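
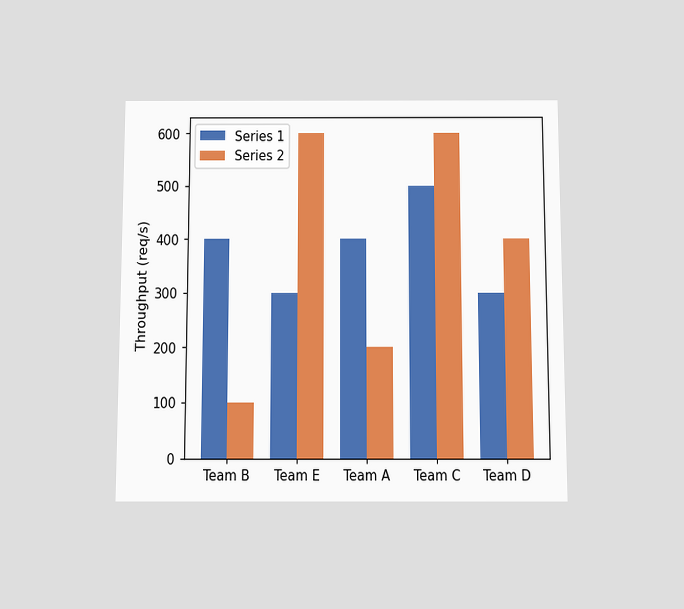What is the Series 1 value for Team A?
400req/s

The chart is viewed slightly from below. The Series 1 bar at Team A reaches 400req/s on the y-axis.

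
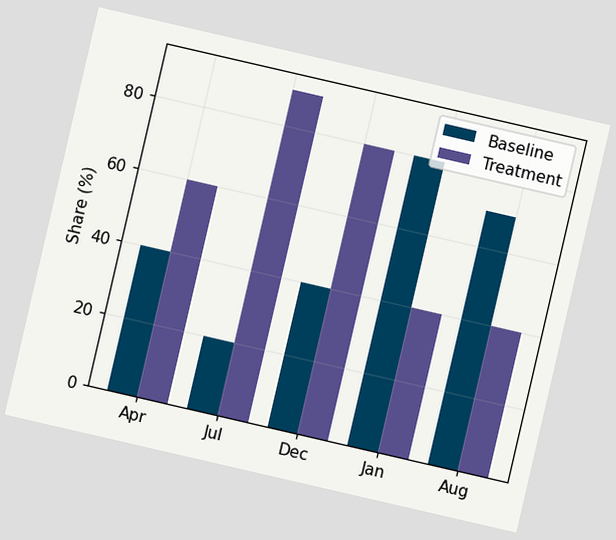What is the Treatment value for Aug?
The chart is tilted about 13° clockwise. The Treatment bar at Aug reaches 40% on the y-axis.

40%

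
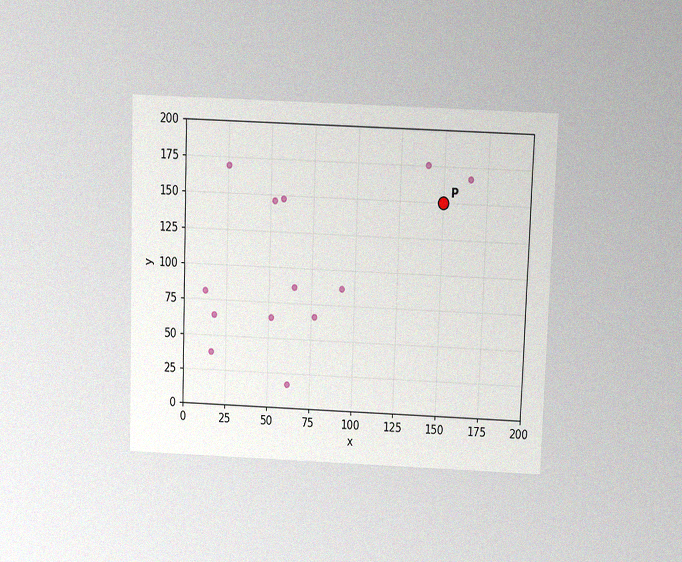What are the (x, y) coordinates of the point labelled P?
(150, 150)

The chart is tilted about 2° clockwise and viewed slightly from above, with some photo noise. Following the gridlines from P to each axis, P sits at (150, 150).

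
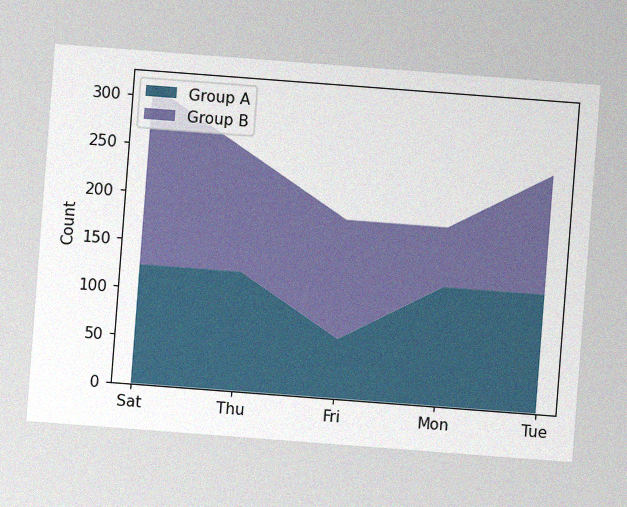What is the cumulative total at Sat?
310

The chart is tilted about 4° clockwise, with some photo noise. The stacked total at Sat reaches 310.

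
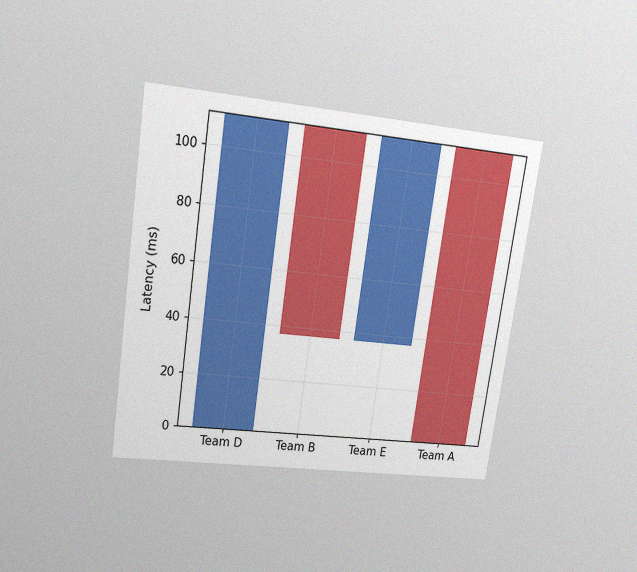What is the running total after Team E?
The chart is tilted about 8° clockwise and viewed at a slight angle, with some photo noise. After Team E the running total reaches 111ms.

111ms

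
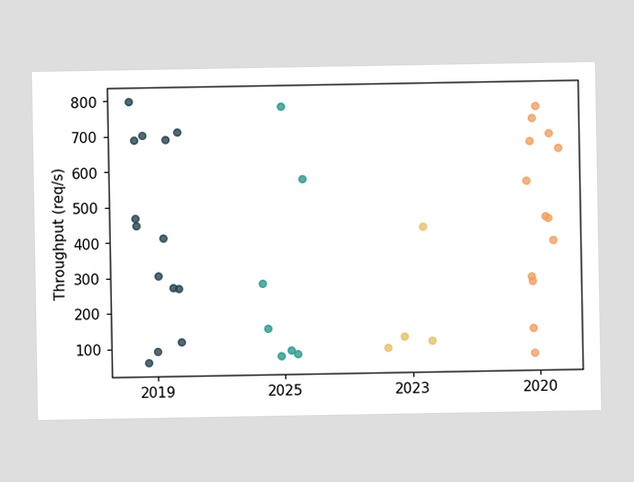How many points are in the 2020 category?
13

Counting the markers in the 2020 column gives 13.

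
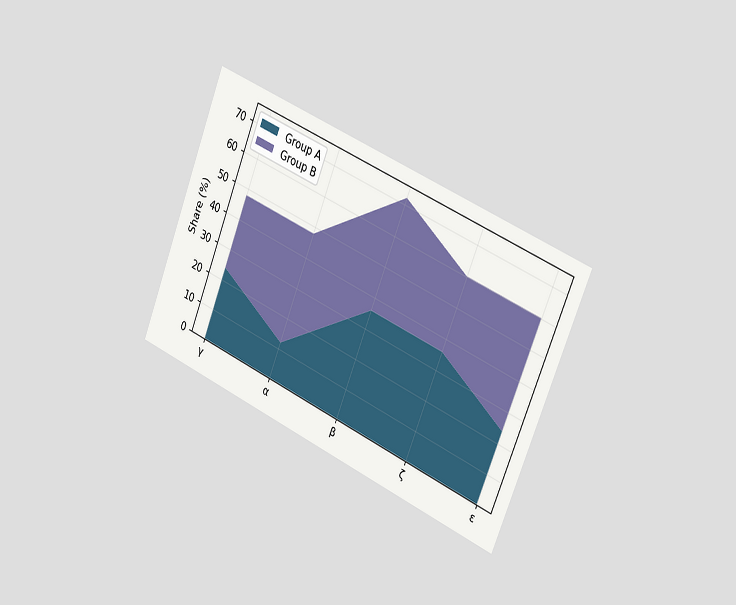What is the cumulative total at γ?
The chart is tilted about 22° clockwise and viewed slightly from the right. The stacked total at γ reaches 48%.

48%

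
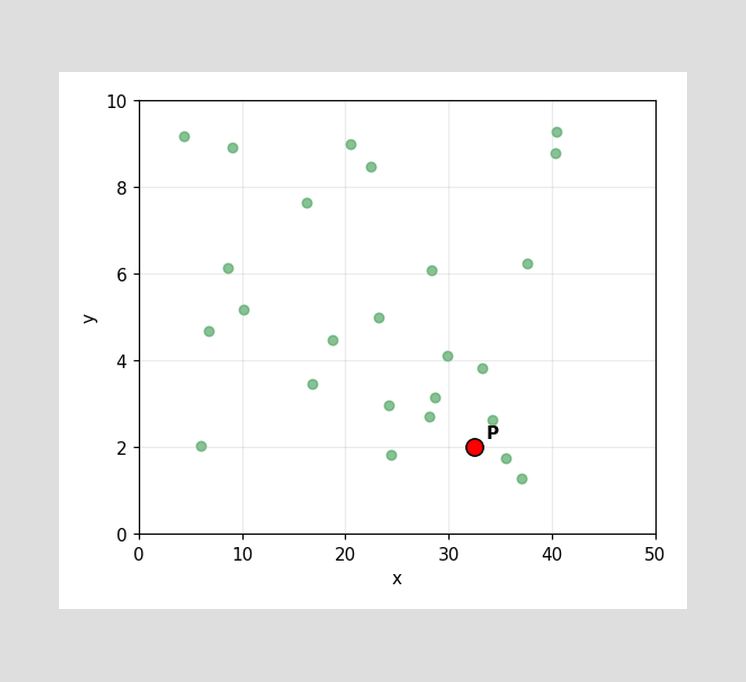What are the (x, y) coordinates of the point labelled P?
Following the gridlines from P to each axis, P sits at (32.5, 2).

(32.5, 2)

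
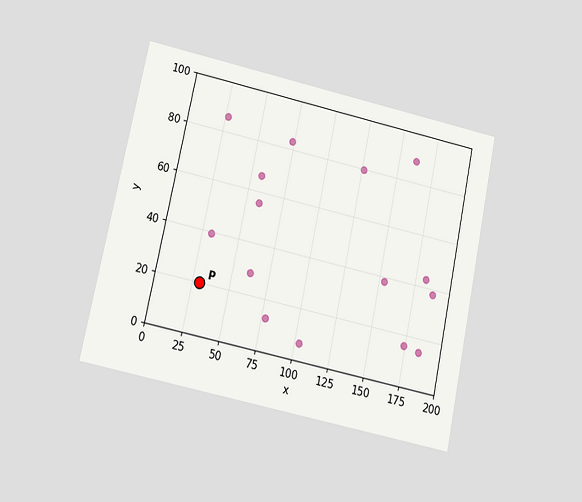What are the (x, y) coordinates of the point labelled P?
(30, 20)

The chart is tilted about 12° clockwise and viewed at a slight angle. Following the gridlines from P to each axis, P sits at (30, 20).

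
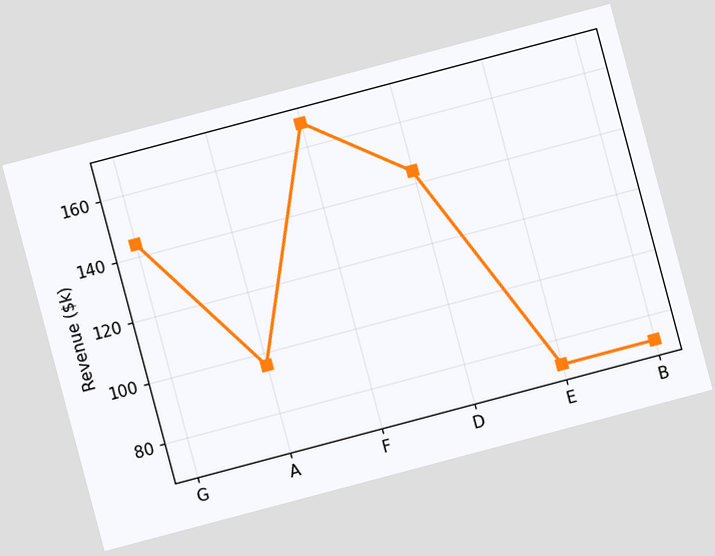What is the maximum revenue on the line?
The chart is tilted about 15° counter-clockwise. The highest point is at F, and reading across to the y-axis gives $168k.

$168k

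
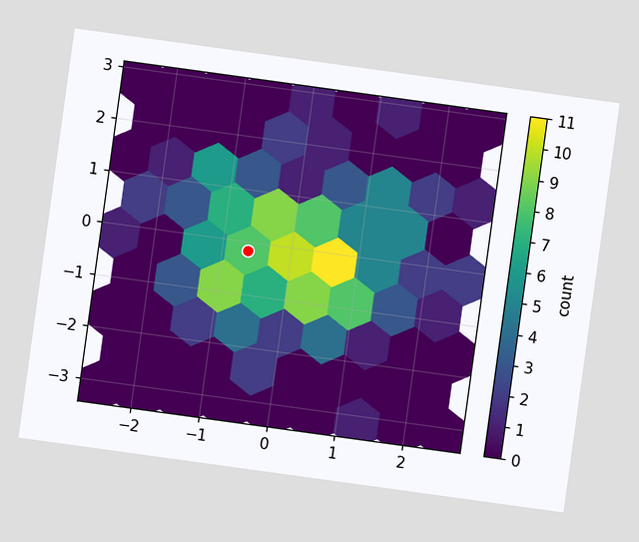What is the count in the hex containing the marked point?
8

The chart is tilted about 8° clockwise. The marked hex reads 8 on the colorbar.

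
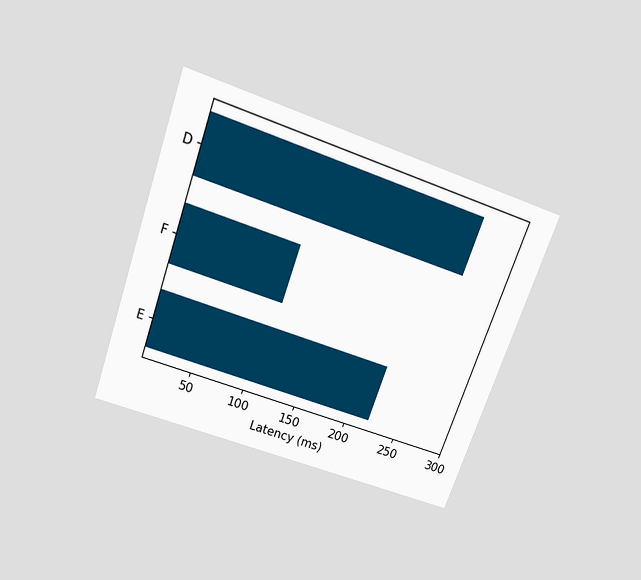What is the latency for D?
259ms

The chart is tilted about 20° clockwise and viewed slightly from above. Reading along the chart's x-axis, the D bar reaches 259ms.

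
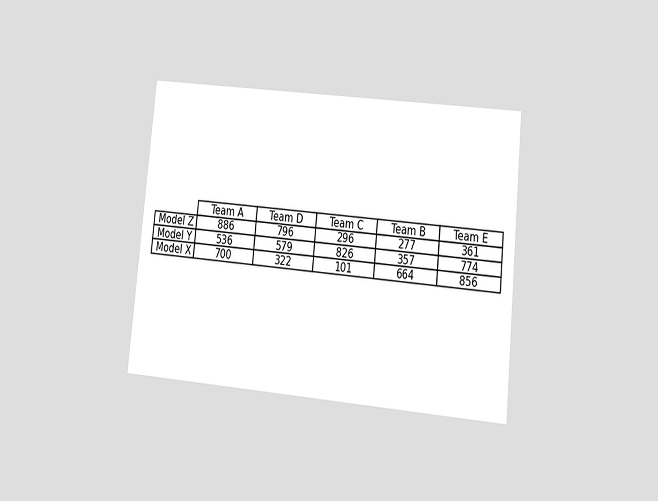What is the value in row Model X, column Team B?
The chart is tilted about 6° clockwise and viewed at a slight angle. The (Model X, Team B) cell reads 664.

664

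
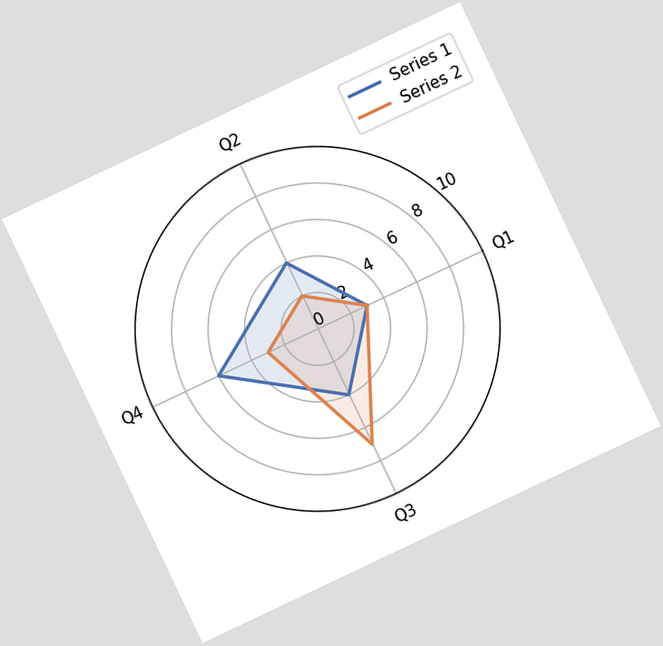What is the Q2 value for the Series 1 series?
The chart is tilted about 25° counter-clockwise. On the Q2 axis, Series 1 reaches 4.

4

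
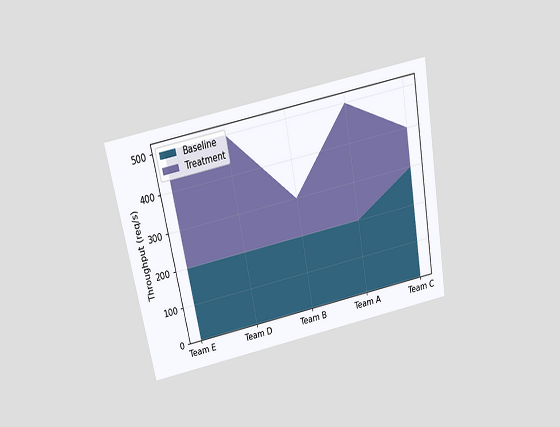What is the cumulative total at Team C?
The chart is tilted about 11° counter-clockwise and viewed slightly from above. The stacked total at Team C reaches 400req/s.

400req/s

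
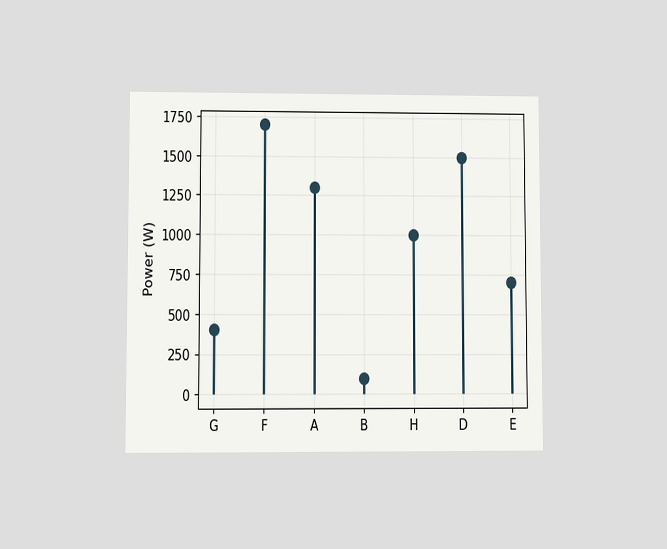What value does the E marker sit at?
The chart is viewed at a slight angle. The E marker sits at 700W.

700W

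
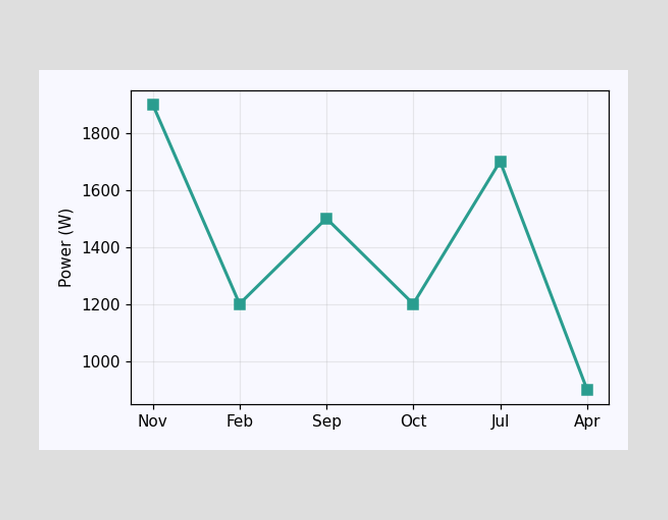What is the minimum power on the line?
The lowest point is at Apr, and reading across to the y-axis gives 900W.

900W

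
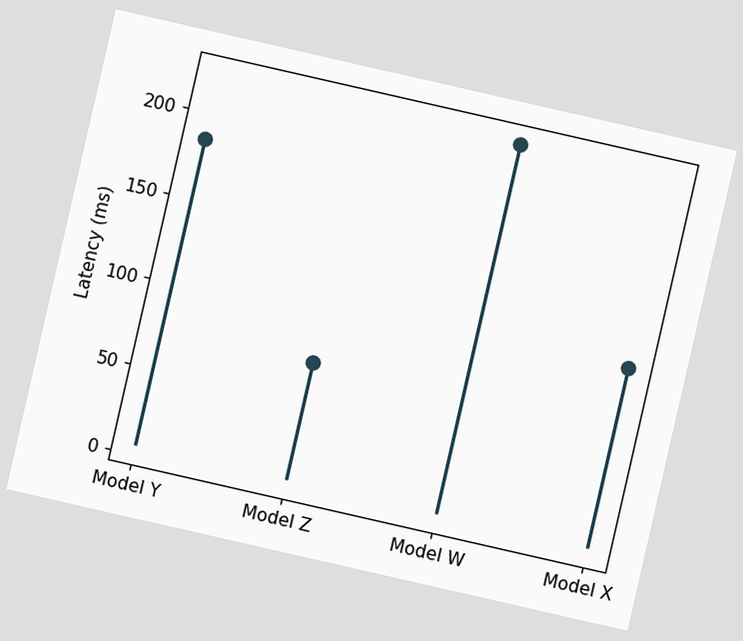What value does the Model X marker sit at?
111ms

The chart is tilted about 13° clockwise. The Model X marker sits at 111ms.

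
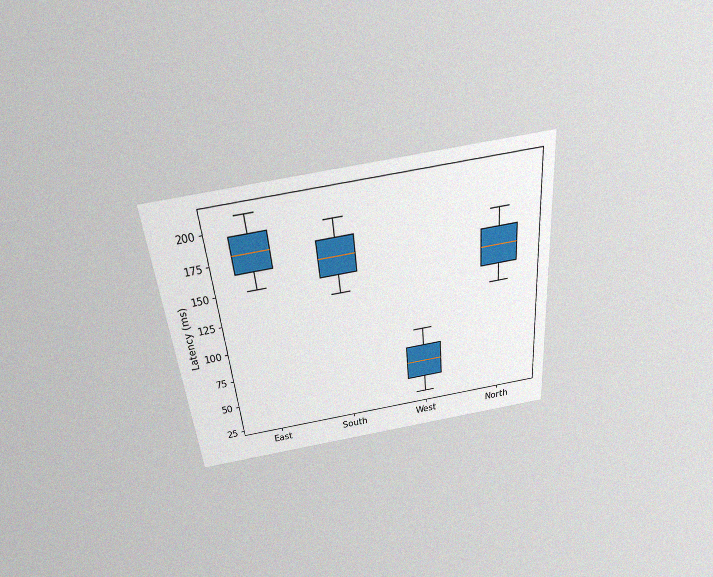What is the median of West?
The chart is tilted about 5° counter-clockwise and viewed slightly from above, with some photo noise. The median line in the West box sits at 60ms.

60ms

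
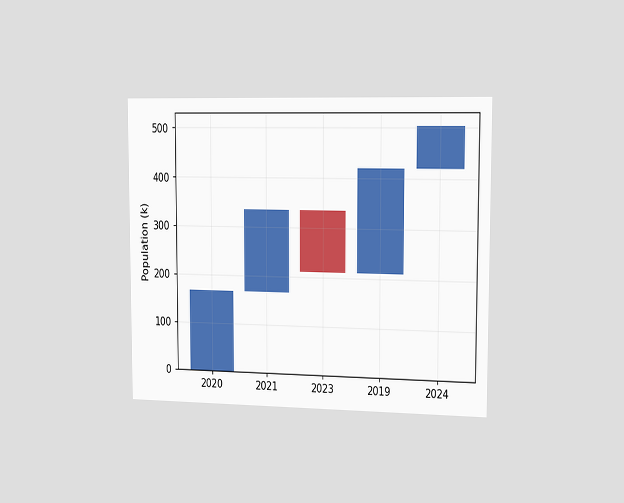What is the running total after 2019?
The chart is viewed slightly from the right. After 2019 the running total reaches 420k.

420k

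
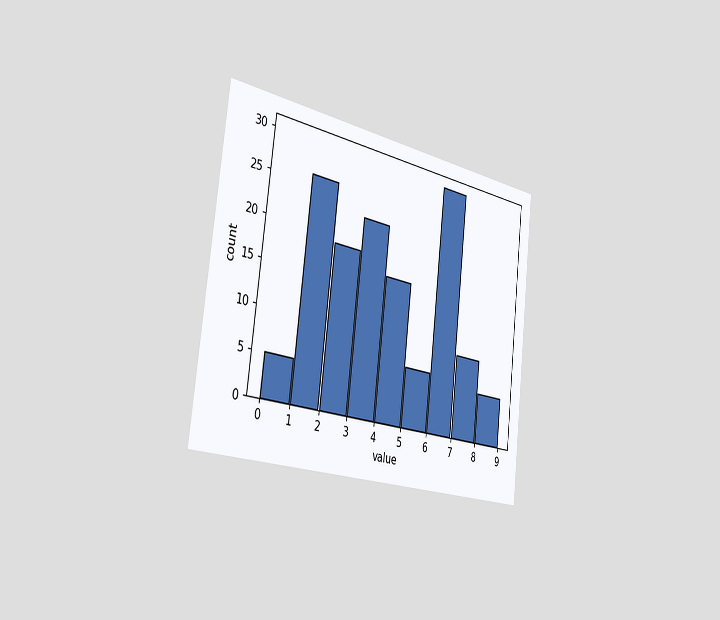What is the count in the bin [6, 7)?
The chart is tilted about 7° clockwise and viewed slightly from the left. The [6, 7) bin has height 30.

30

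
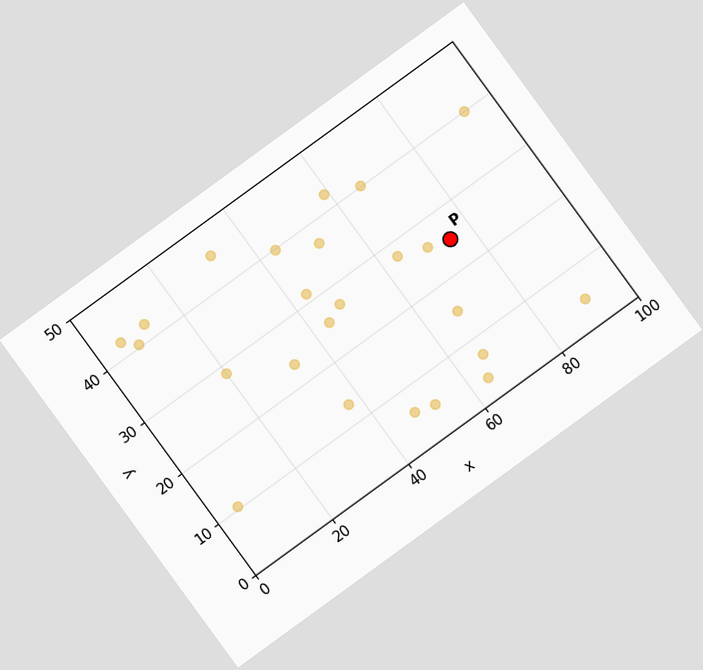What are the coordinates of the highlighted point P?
(75, 25)

The chart is tilted about 36° counter-clockwise. Following the gridlines from P to each axis, P sits at (75, 25).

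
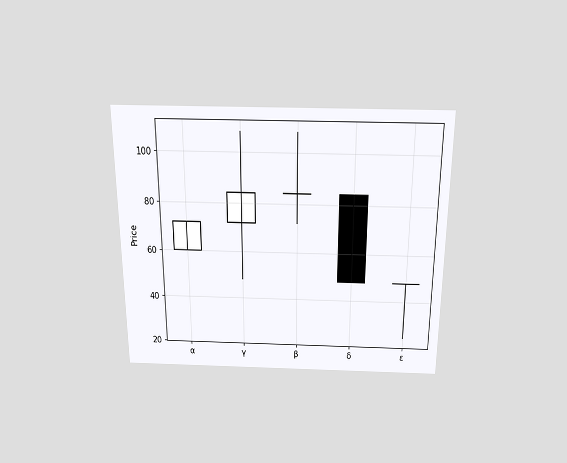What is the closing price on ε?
48

The chart is viewed slightly from above. The ε candle closes at 48.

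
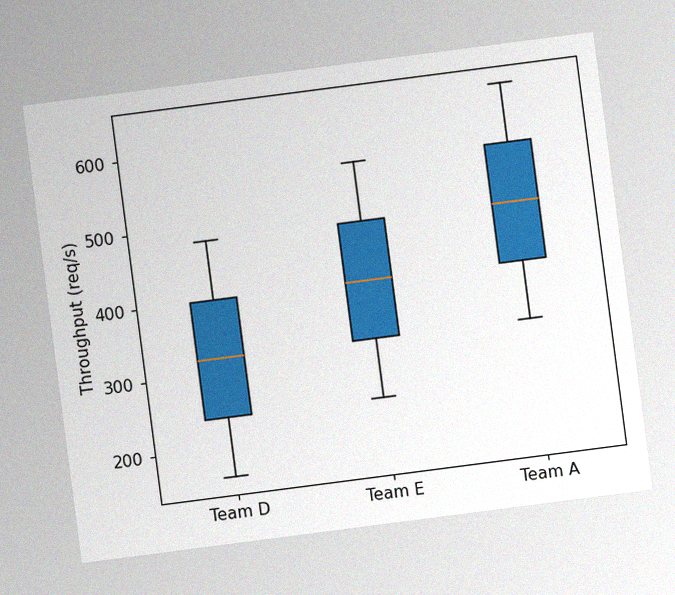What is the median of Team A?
The chart is tilted about 7° counter-clockwise, with some photo noise. The median line in the Team A box sits at 480req/s.

480req/s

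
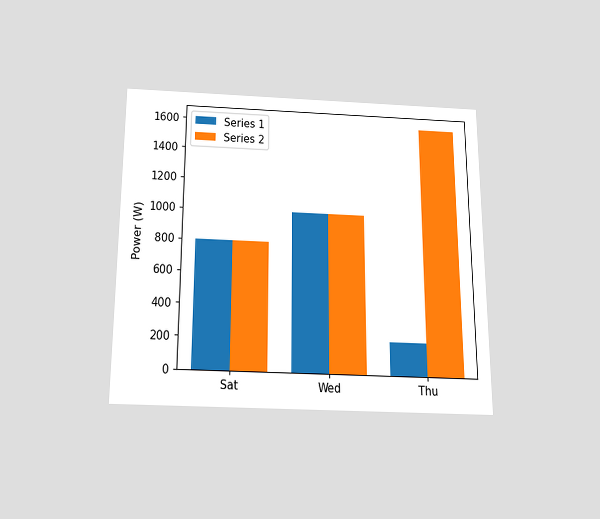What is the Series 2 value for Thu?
The chart is viewed slightly from below. The Series 2 bar at Thu reaches 1600W on the y-axis.

1600W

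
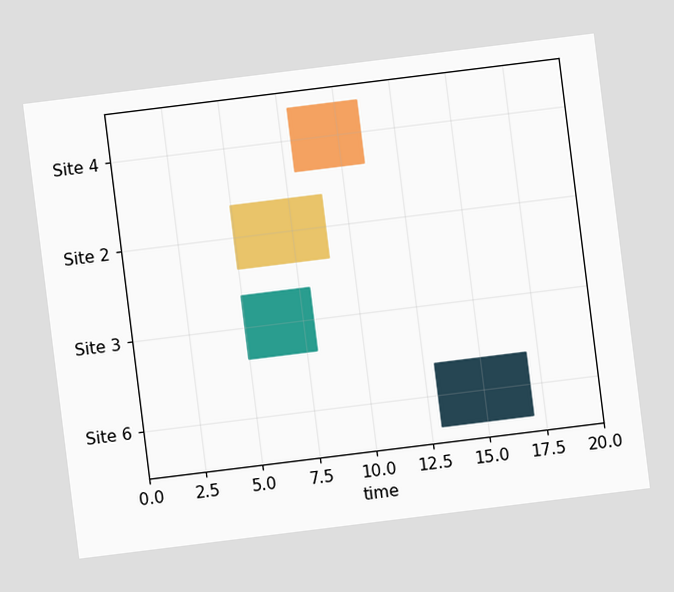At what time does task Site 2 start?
5

The chart is tilted about 7° counter-clockwise. The Site 2 bar begins at t=5.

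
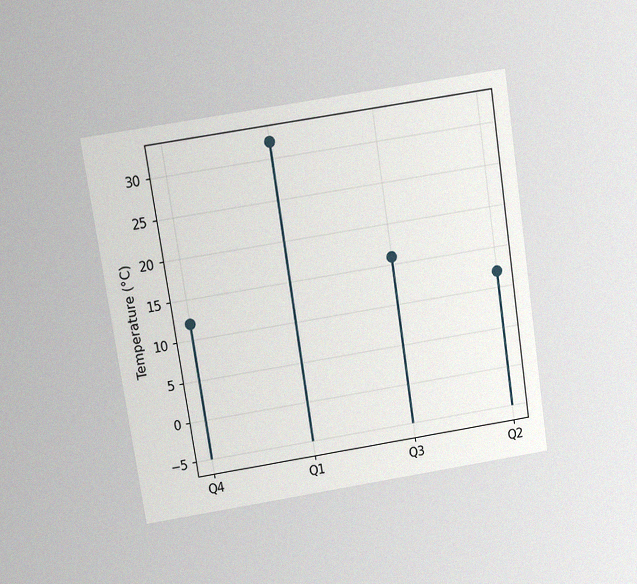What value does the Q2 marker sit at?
The chart is tilted about 9° counter-clockwise and viewed slightly from above, with some photo noise. The Q2 marker sits at 12°C.

12°C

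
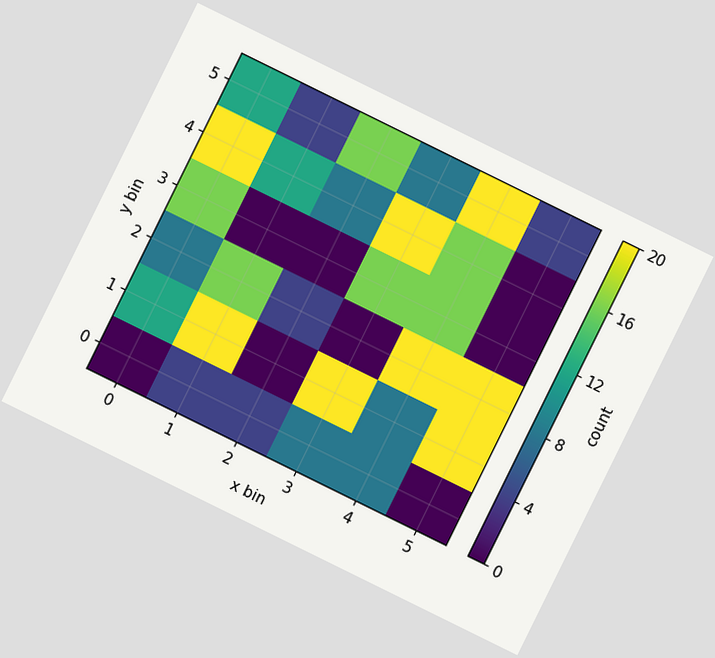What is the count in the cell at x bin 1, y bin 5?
The chart is tilted about 26° clockwise. Matching the cell (1, 5) against the colorbar gives 4.

4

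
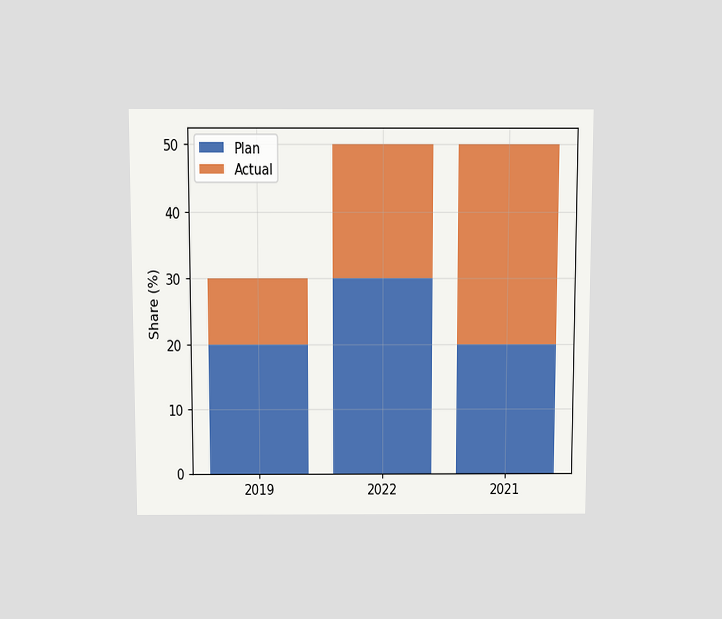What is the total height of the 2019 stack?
30%

The chart is viewed slightly from above. The 2019 stack's top reaches 30% on the y-axis.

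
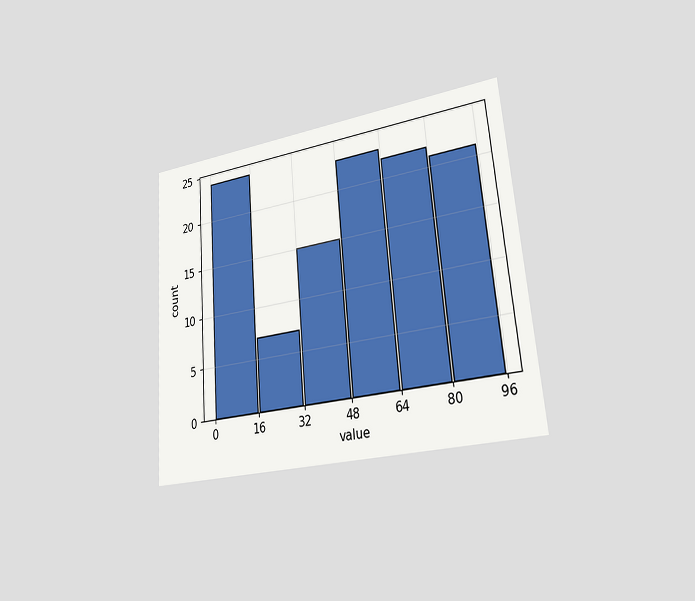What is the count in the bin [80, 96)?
The chart is tilted about 5° counter-clockwise and viewed slightly from the right. The [80, 96) bin has height 21.

21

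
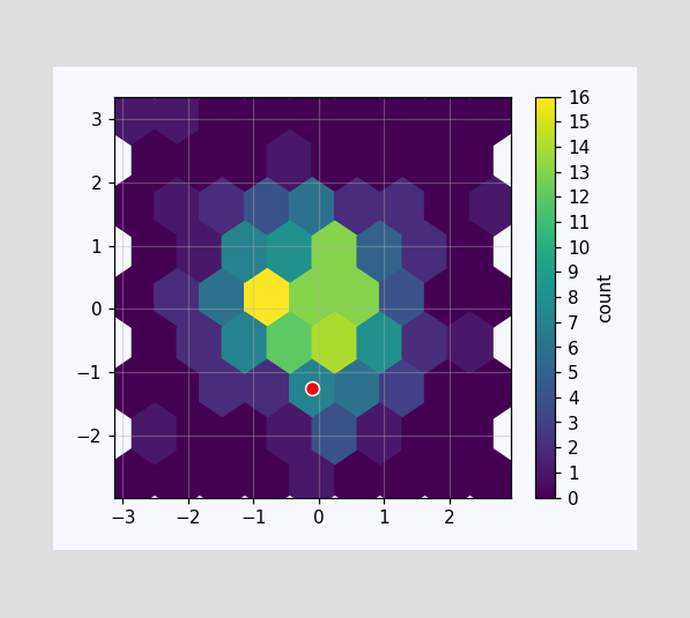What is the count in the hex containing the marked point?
The marked hex reads 7 on the colorbar.

7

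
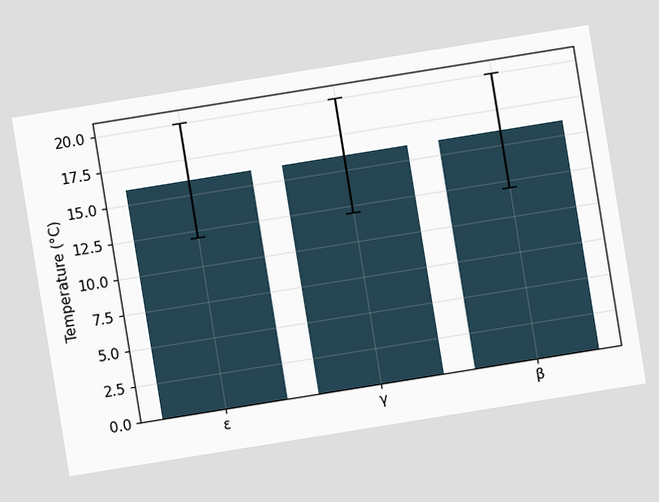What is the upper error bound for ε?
The chart is tilted about 9° counter-clockwise. The ε bar's upper whisker reaches 20°C.

20°C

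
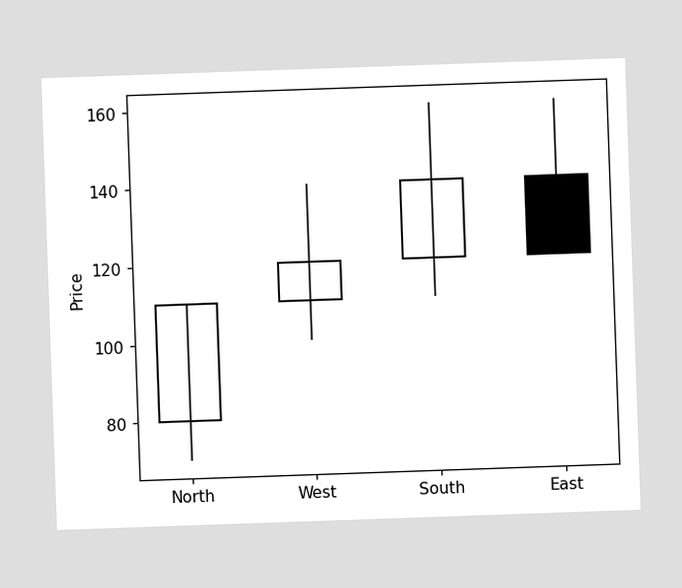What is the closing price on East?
The East candle closes at 120.

120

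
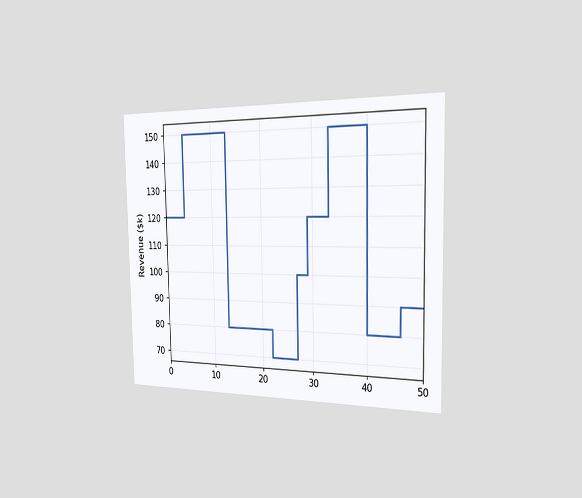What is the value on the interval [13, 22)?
$80k

The chart is viewed slightly from the right. On [13, 22) the step sits at $80k.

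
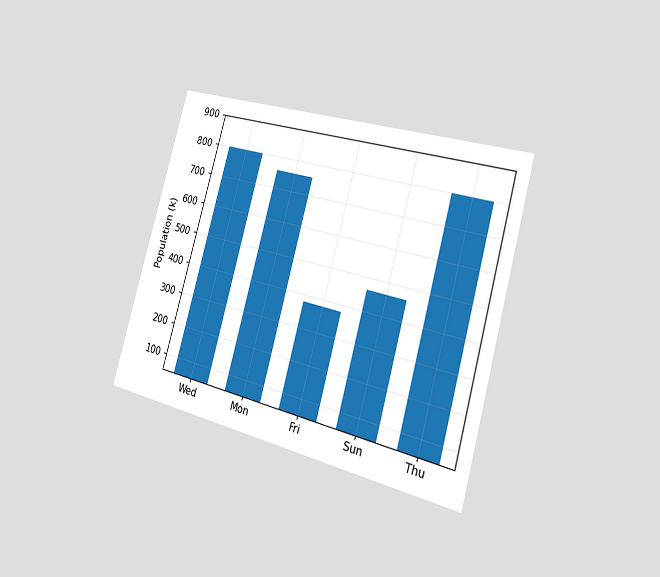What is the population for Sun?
462k

The chart is tilted about 16° clockwise and viewed slightly from the right. Reading along the chart's y-axis, the Sun bar reaches 462k.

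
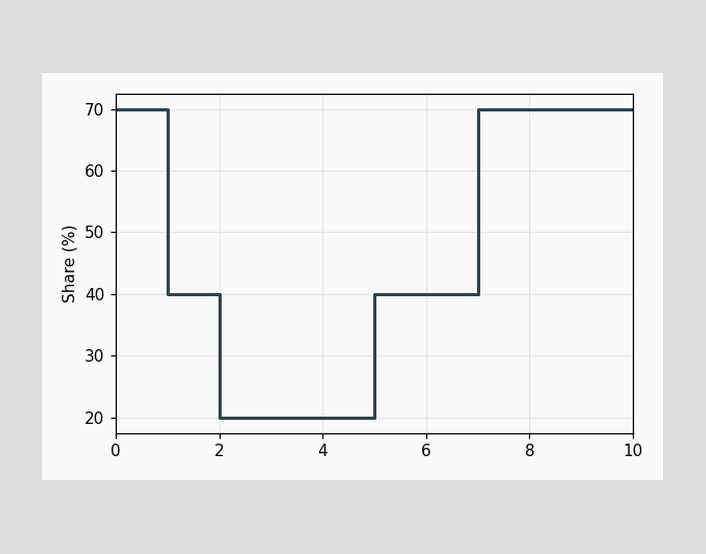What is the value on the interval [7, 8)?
70%

On [7, 8) the step sits at 70%.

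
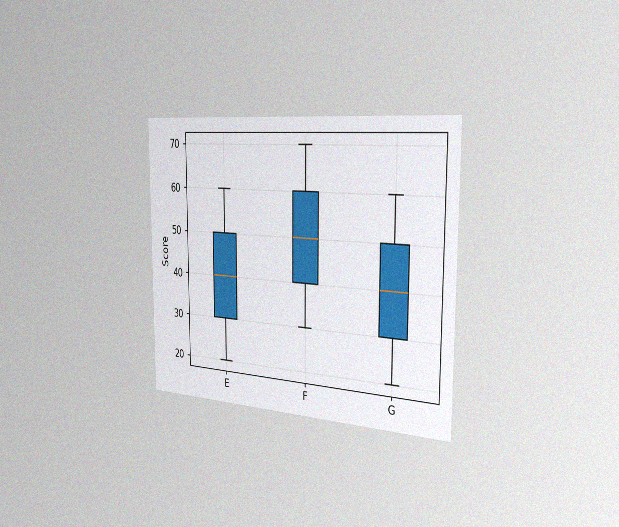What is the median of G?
The chart is viewed slightly from the right, with some photo noise. The median line in the G box sits at 40.

40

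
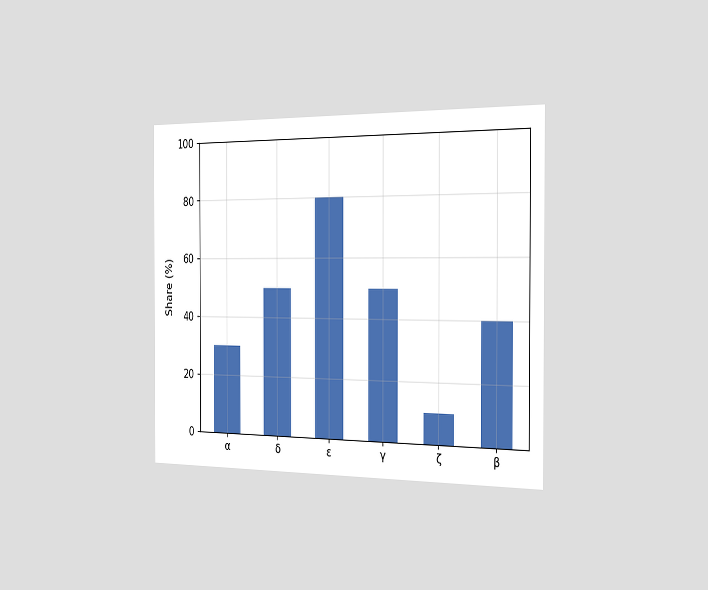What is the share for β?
The chart is viewed slightly from the right. Reading along the chart's y-axis, the β bar reaches 40%.

40%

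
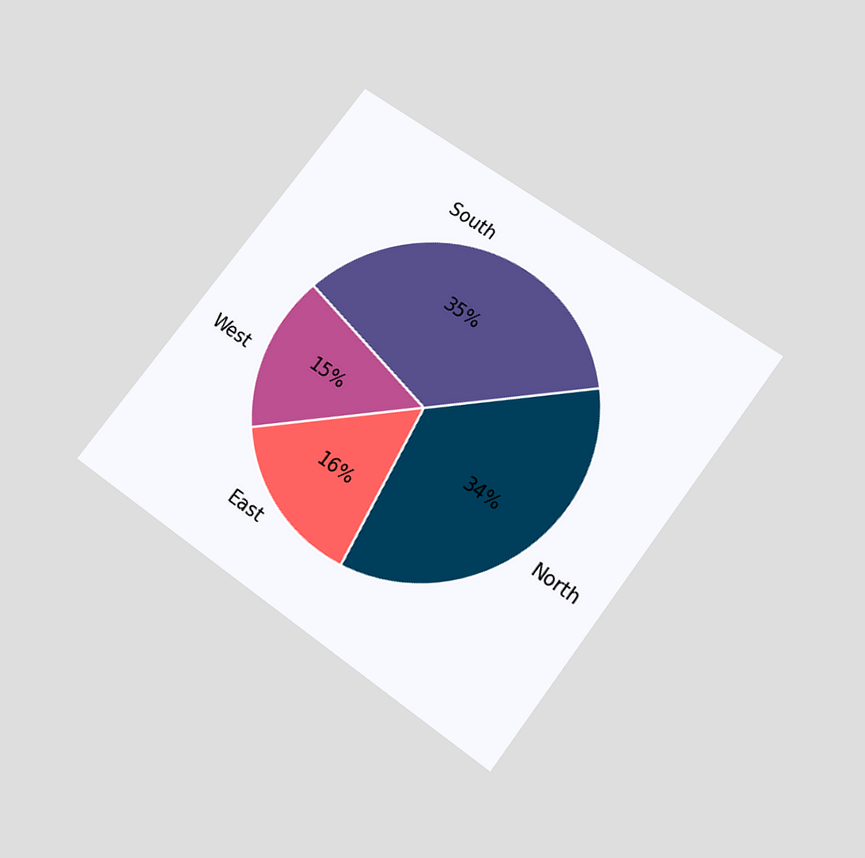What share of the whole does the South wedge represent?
The chart is tilted about 37° clockwise and viewed slightly from below. The South slice takes up 35% of the pie.

35%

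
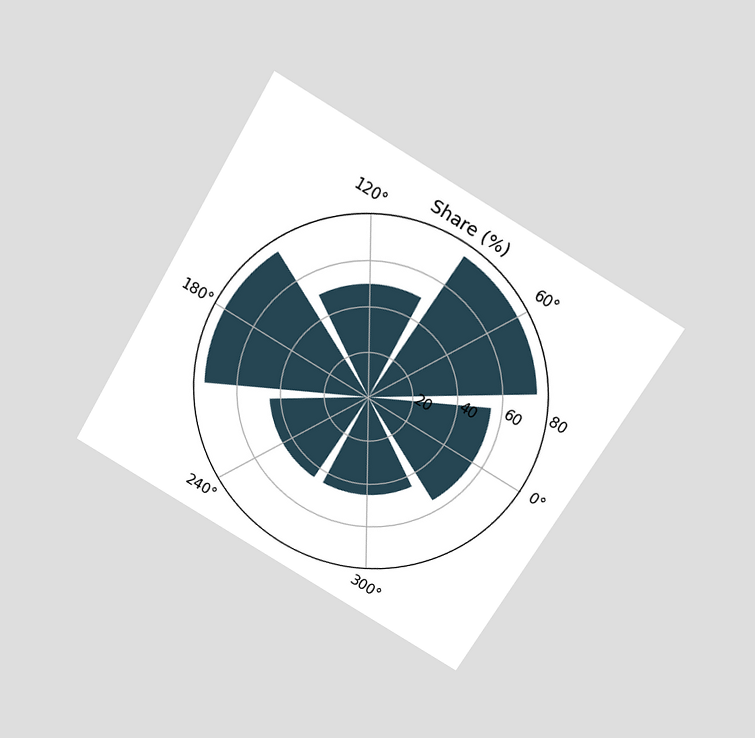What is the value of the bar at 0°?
The chart is tilted about 31° clockwise and viewed slightly from above. The bar at 0° reaches 55% on the radial axis.

55%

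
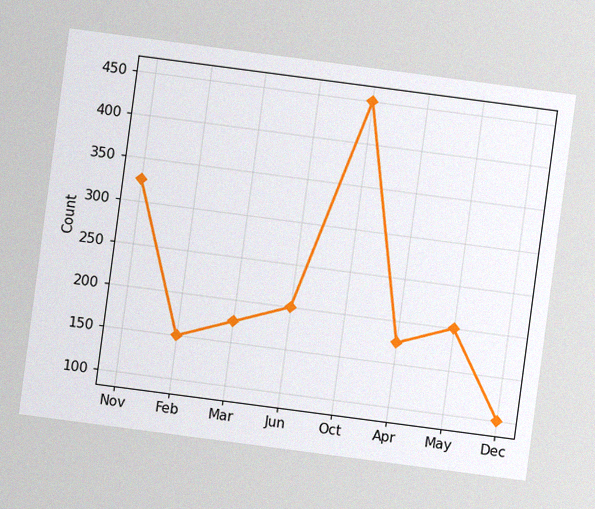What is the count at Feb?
The chart is tilted about 7° clockwise, with some photo noise. At Feb, the line is at 150.

150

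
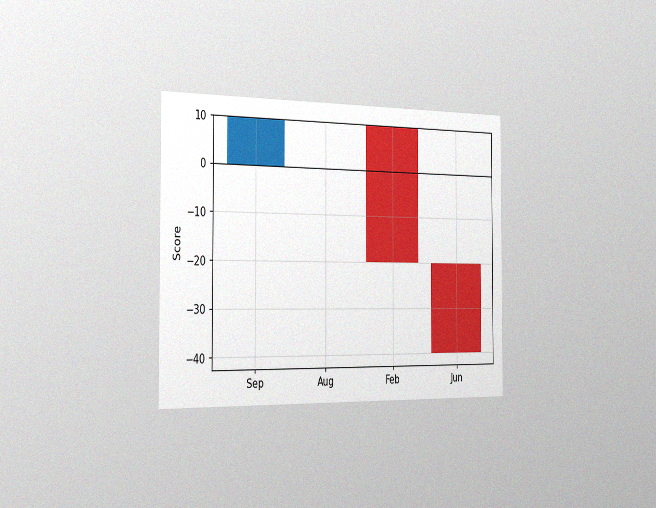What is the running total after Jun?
The chart is viewed slightly from the left, with some photo noise. After Jun the running total reaches -40.

-40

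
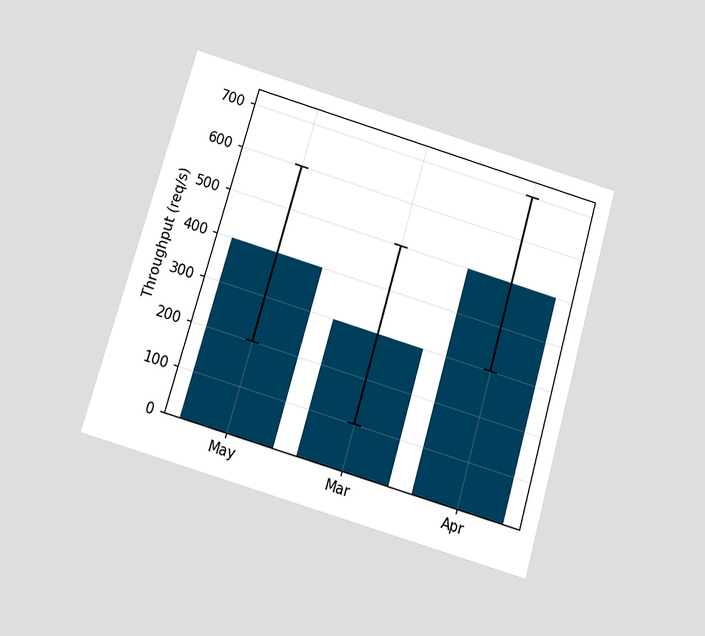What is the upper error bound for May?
The chart is tilted about 16° clockwise and viewed slightly from below. The May bar's upper whisker reaches 600req/s.

600req/s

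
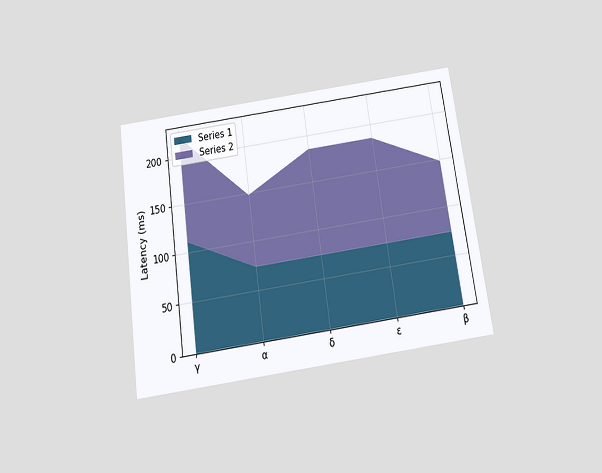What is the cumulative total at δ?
185ms

The chart is tilted about 8° counter-clockwise and viewed slightly from below. The stacked total at δ reaches 185ms.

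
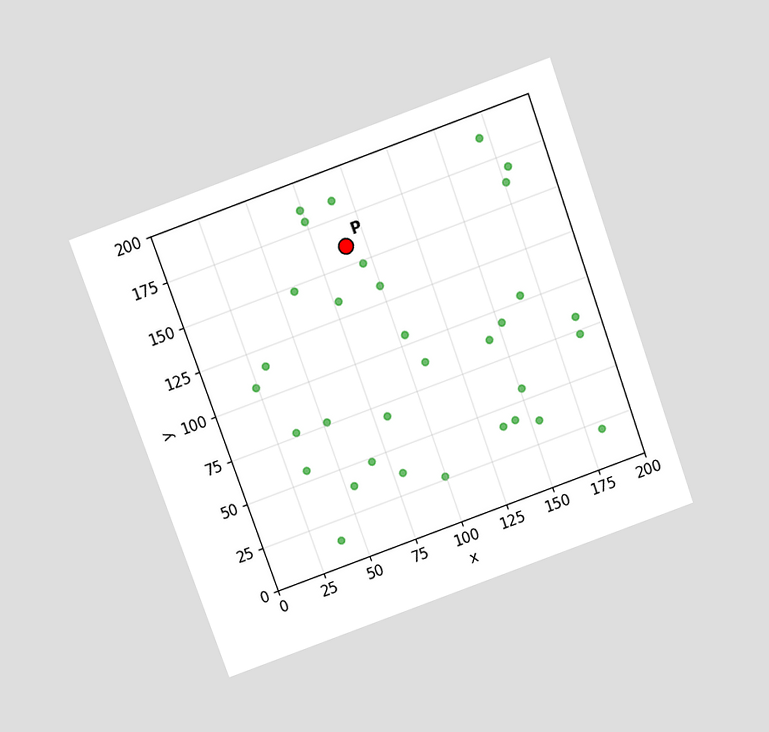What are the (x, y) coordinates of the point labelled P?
(90, 160)

The chart is tilted about 20° counter-clockwise and viewed slightly from above. Following the gridlines from P to each axis, P sits at (90, 160).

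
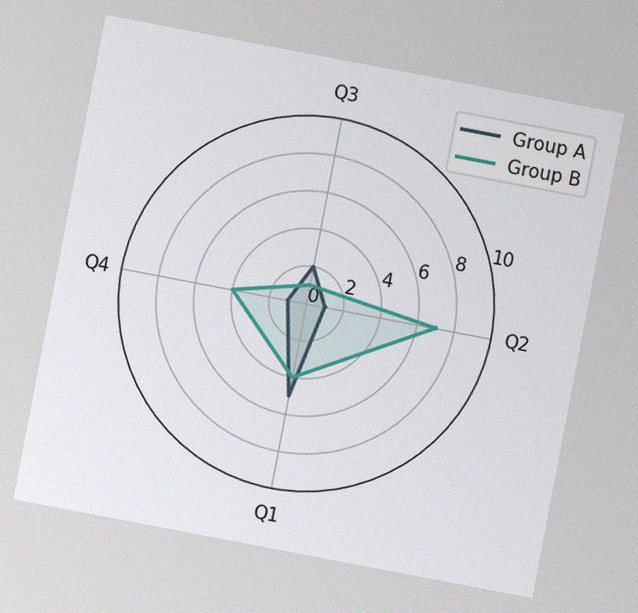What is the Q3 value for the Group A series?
2

The chart is tilted about 11° clockwise, with some photo noise. On the Q3 axis, Group A reaches 2.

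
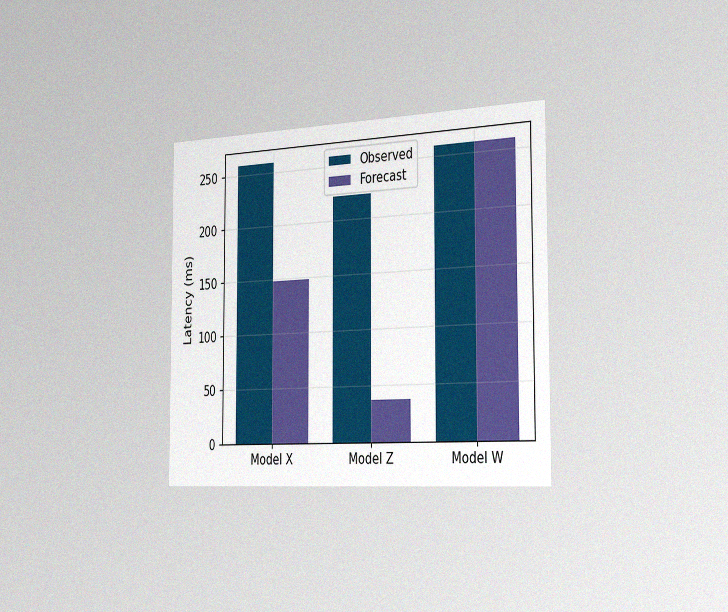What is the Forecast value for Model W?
259ms

The chart is viewed slightly from the right, with some photo noise. The Forecast bar at Model W reaches 259ms on the y-axis.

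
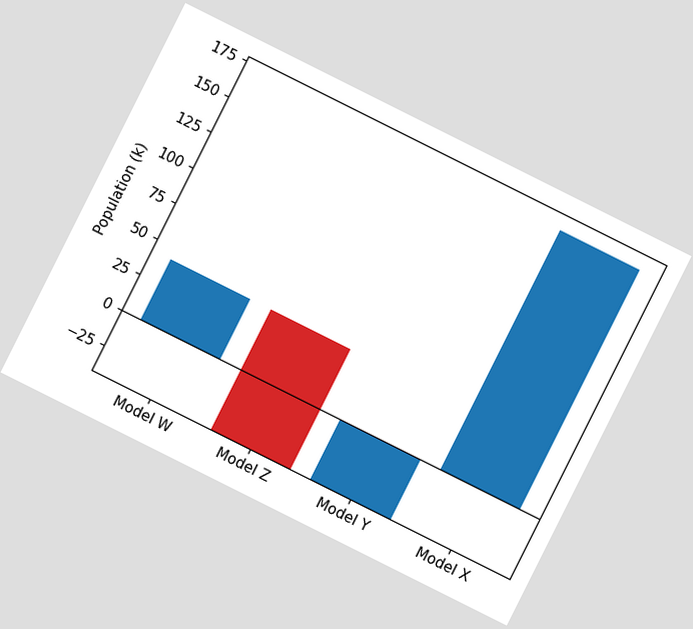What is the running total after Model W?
The chart is tilted about 27° clockwise. After Model W the running total reaches 42k.

42k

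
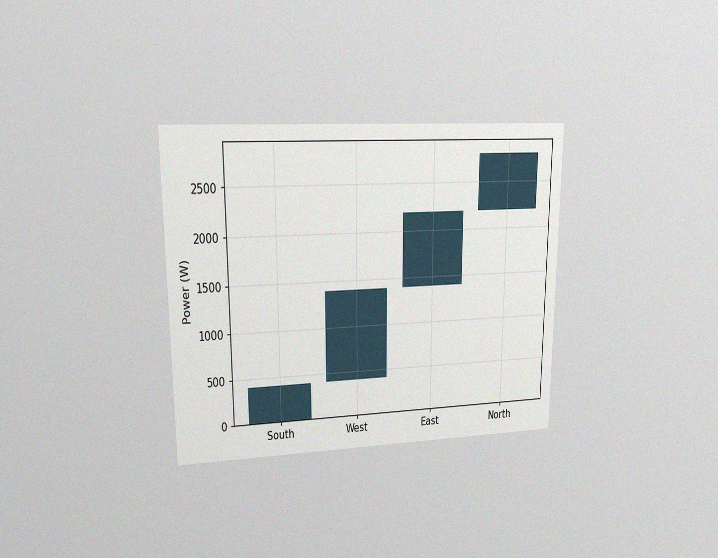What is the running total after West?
The chart is viewed at a slight angle, with some photo noise. After West the running total reaches 1400W.

1400W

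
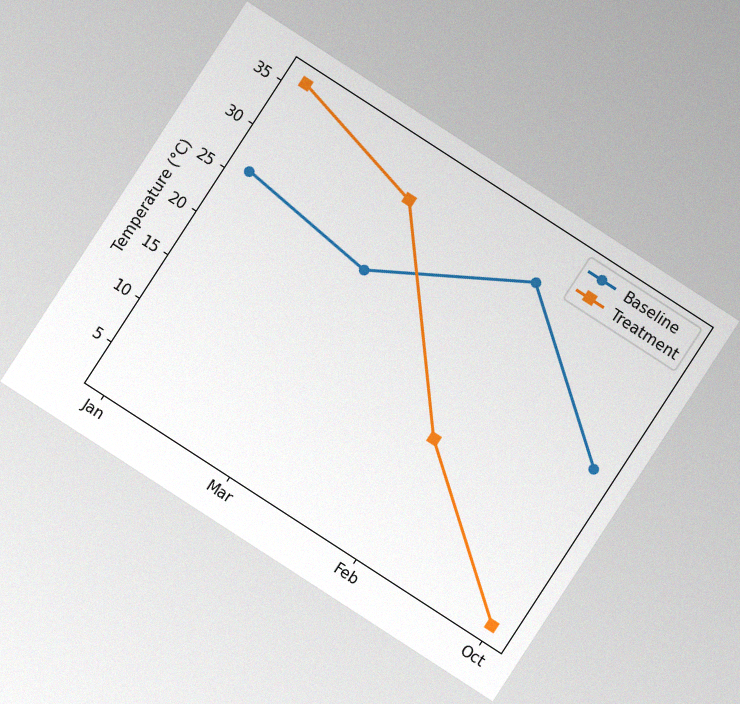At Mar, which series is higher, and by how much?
Treatment, by 8°C

The chart is tilted about 33° clockwise, with some photo noise. At Mar, Treatment sits above the other line by 8°C.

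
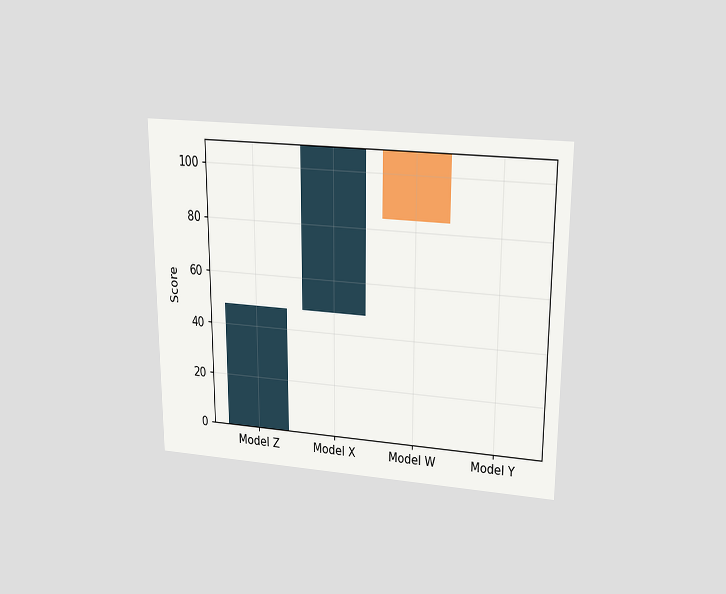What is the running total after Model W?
84

The chart is viewed slightly from above. After Model W the running total reaches 84.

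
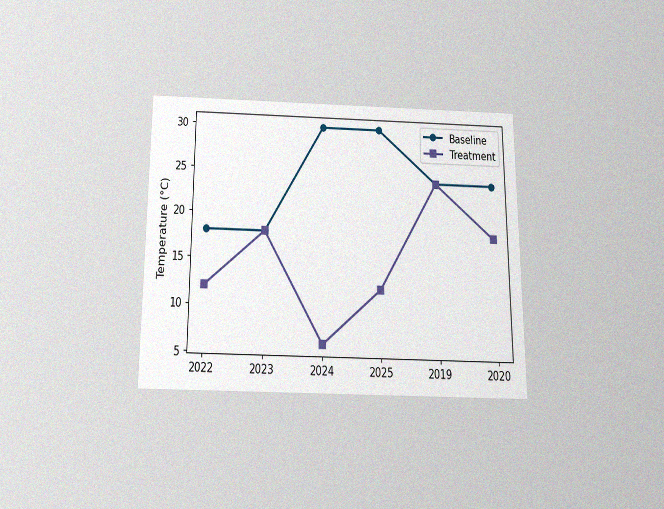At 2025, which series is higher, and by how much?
The chart is viewed slightly from below, with some photo noise. At 2025, Baseline sits above the other line by 18°C.

Baseline, by 18°C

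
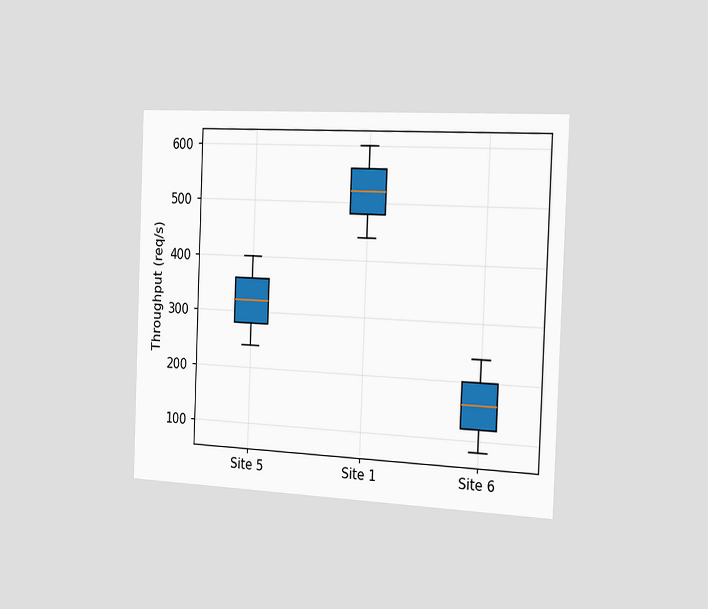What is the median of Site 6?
160req/s

The chart is tilted about 2° clockwise and viewed slightly from the right. The median line in the Site 6 box sits at 160req/s.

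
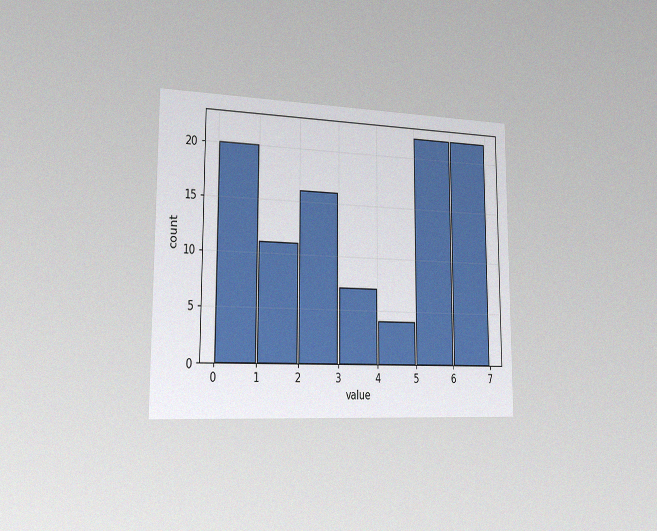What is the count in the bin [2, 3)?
The chart is viewed slightly from the left, with some photo noise. The [2, 3) bin has height 16.

16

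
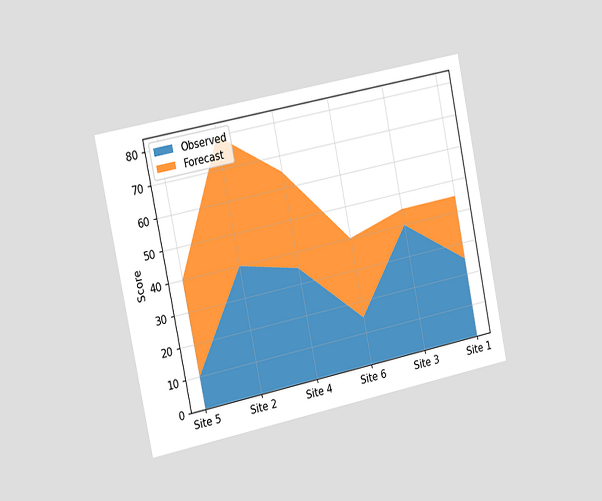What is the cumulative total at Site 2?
The chart is tilted about 12° counter-clockwise and viewed slightly from the left. The stacked total at Site 2 reaches 80.

80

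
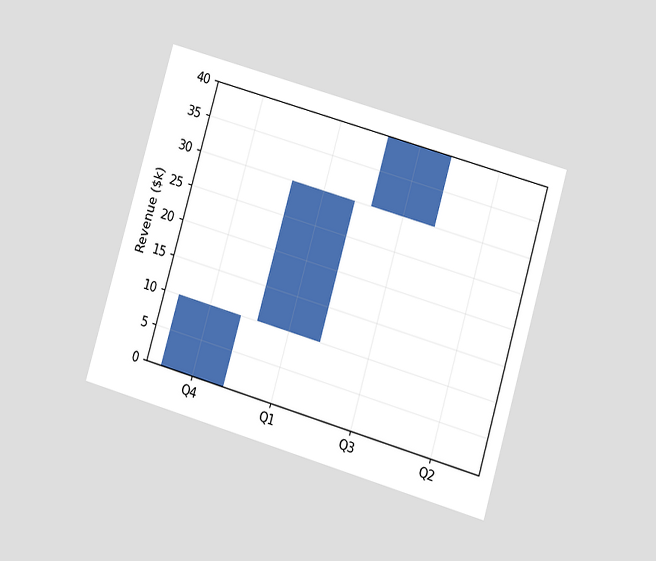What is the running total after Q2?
The chart is tilted about 16° clockwise and viewed at a slight angle. After Q2 the running total reaches $40k.

$40k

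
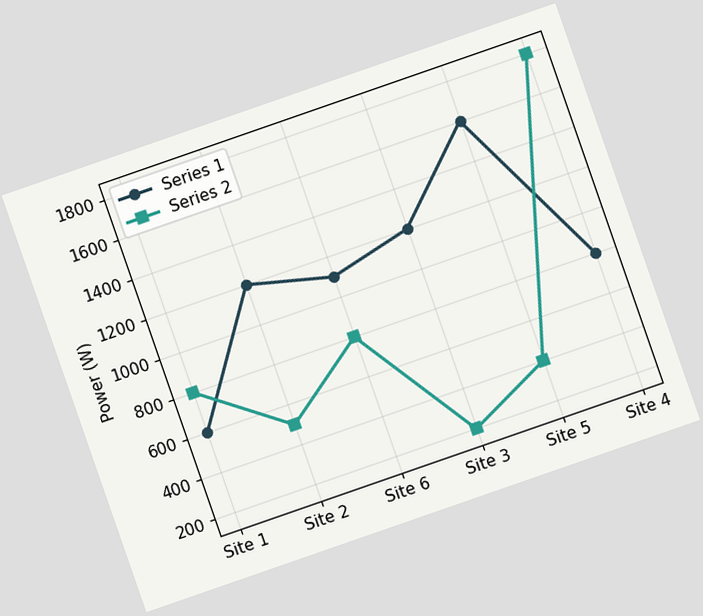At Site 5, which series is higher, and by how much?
Series 1, by 1200W

The chart is tilted about 19° counter-clockwise. At Site 5, Series 1 sits above the other line by 1200W.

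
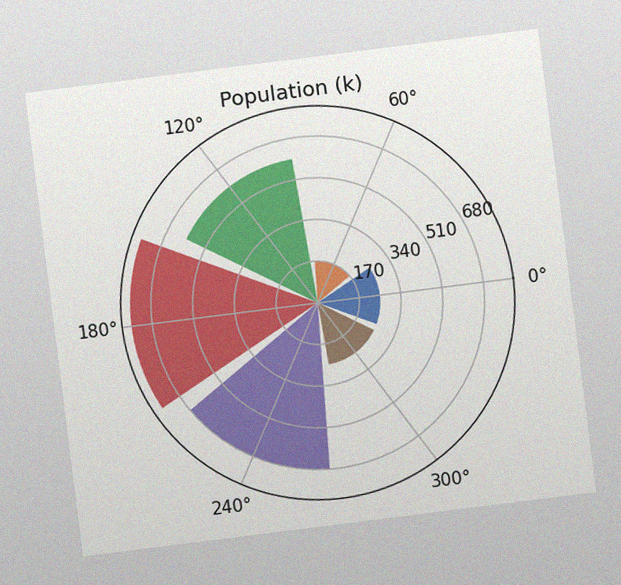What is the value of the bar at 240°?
680k

The chart is tilted about 7° counter-clockwise, with some photo noise. The bar at 240° reaches 680k on the radial axis.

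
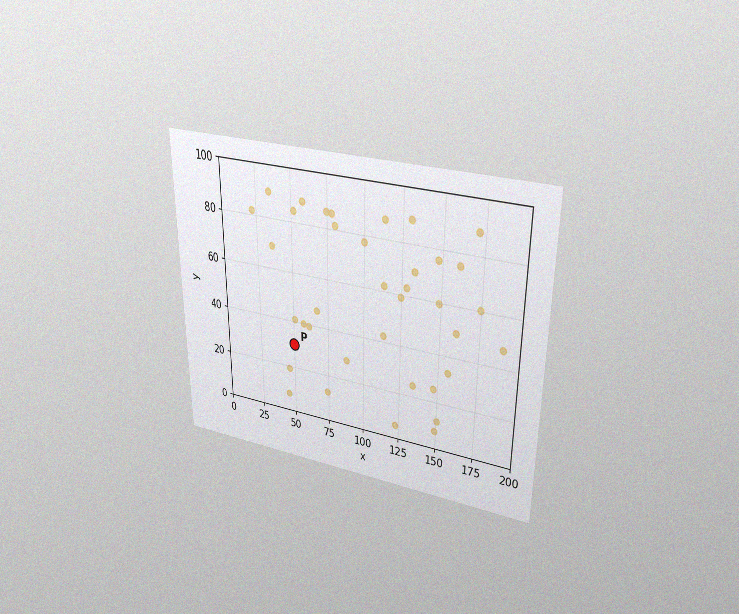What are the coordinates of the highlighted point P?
The chart is viewed slightly from above, with some photo noise. Following the gridlines from P to each axis, P sits at (50, 30).

(50, 30)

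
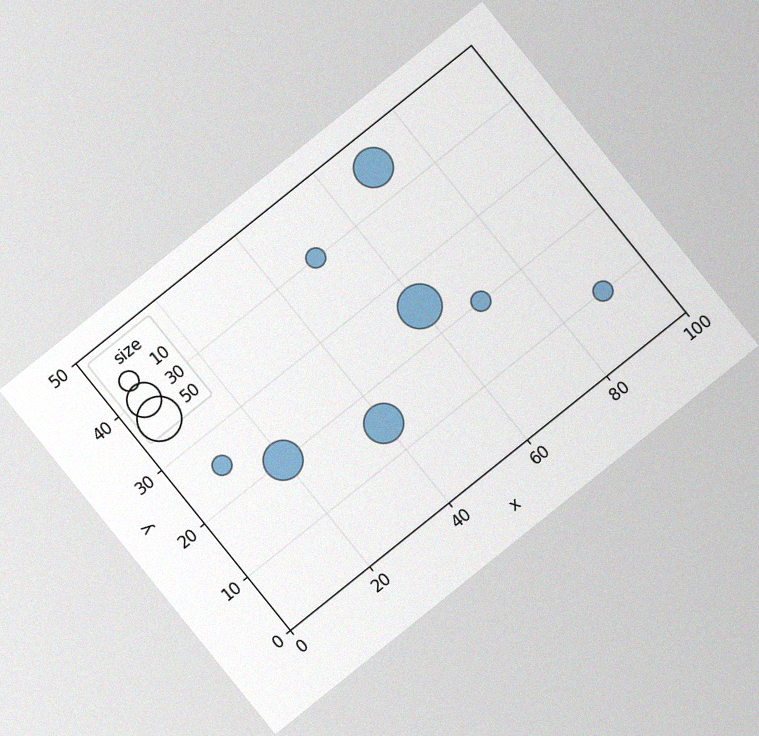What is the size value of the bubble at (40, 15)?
The chart is tilted about 39° counter-clockwise, with some photo noise. Matching the bubble at (40, 15) against the size legend gives 40.

40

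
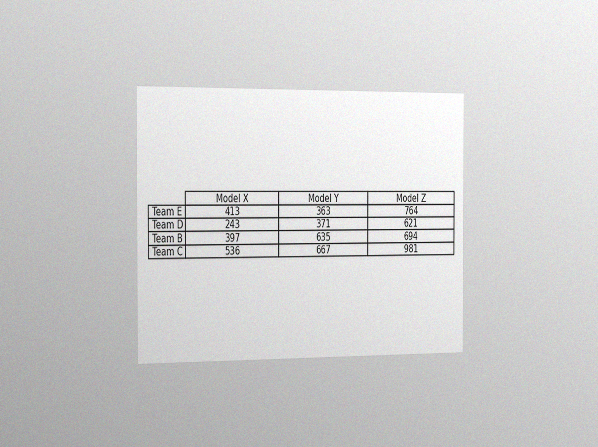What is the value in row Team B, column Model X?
397

The chart is viewed slightly from the left, with some photo noise. The (Team B, Model X) cell reads 397.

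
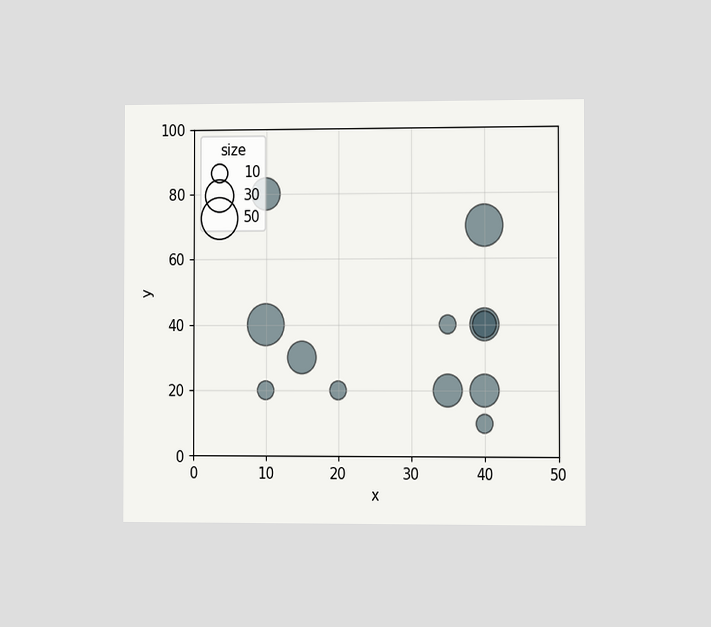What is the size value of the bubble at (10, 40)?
The chart is viewed slightly from the right. Matching the bubble at (10, 40) against the size legend gives 50.

50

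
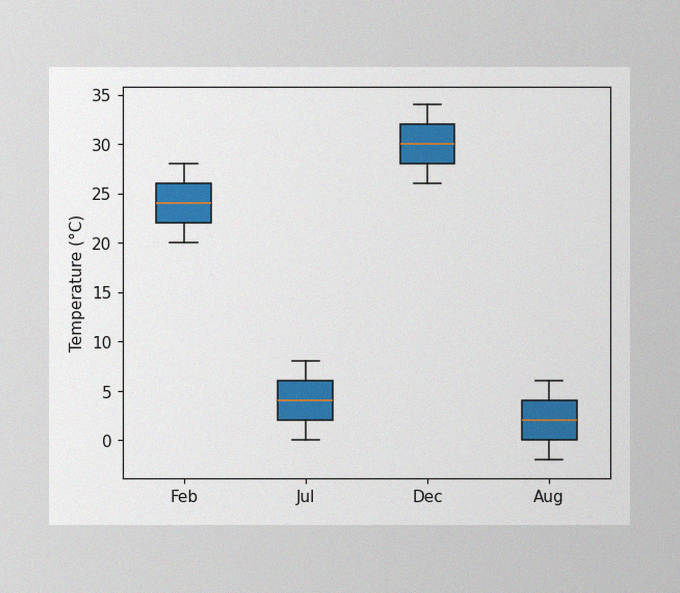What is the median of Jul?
The image has some photo noise and uneven lighting. The median line in the Jul box sits at 4°C.

4°C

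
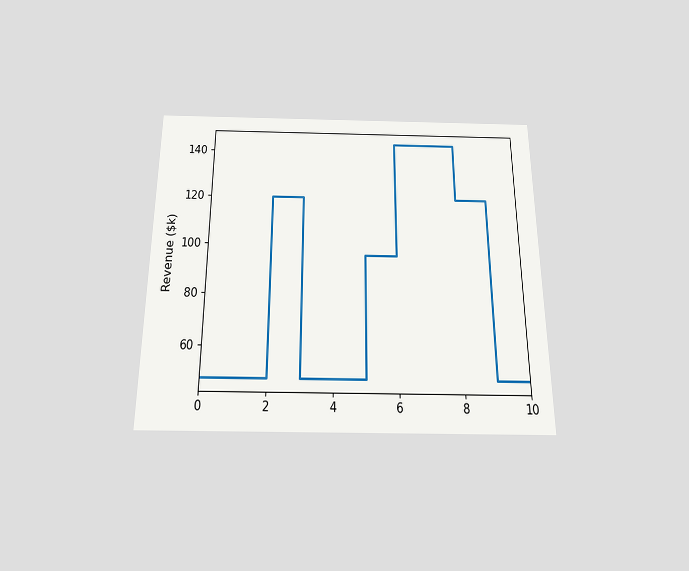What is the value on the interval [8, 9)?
The chart is viewed slightly from below. On [8, 9) the step sits at $120k.

$120k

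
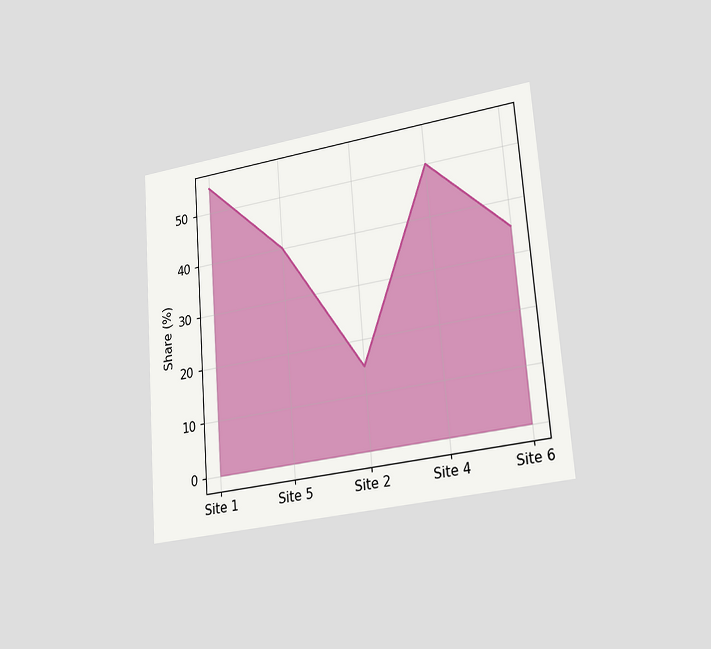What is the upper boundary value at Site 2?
15%

The chart is tilted about 4° counter-clockwise and viewed slightly from the right. At Site 2 the upper boundary is at 15%.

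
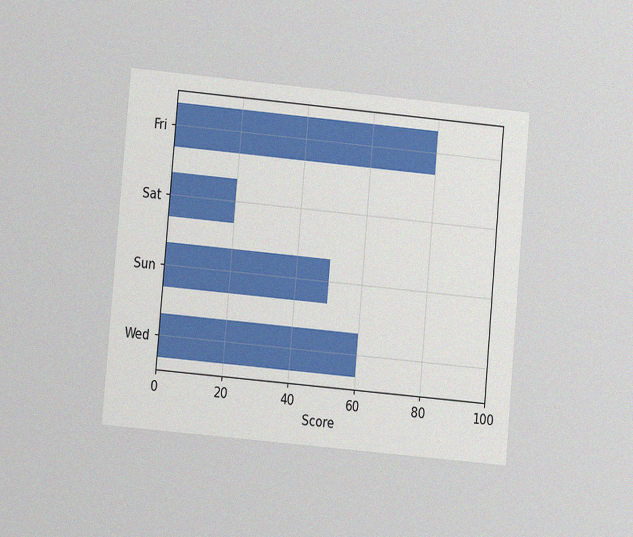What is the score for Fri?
The chart is tilted about 5° clockwise and viewed at a slight angle, with some photo noise. Reading along the chart's x-axis, the Fri bar reaches 80.

80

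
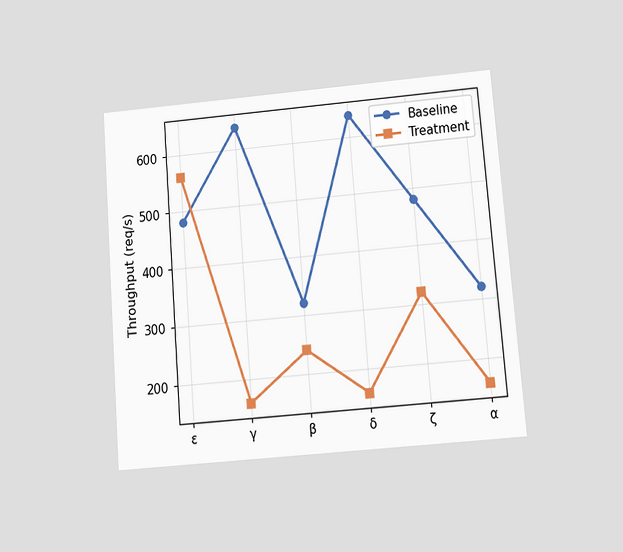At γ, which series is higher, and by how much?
Baseline, by 480req/s

The chart is tilted about 5° counter-clockwise and viewed at a slight angle. At γ, Baseline sits above the other line by 480req/s.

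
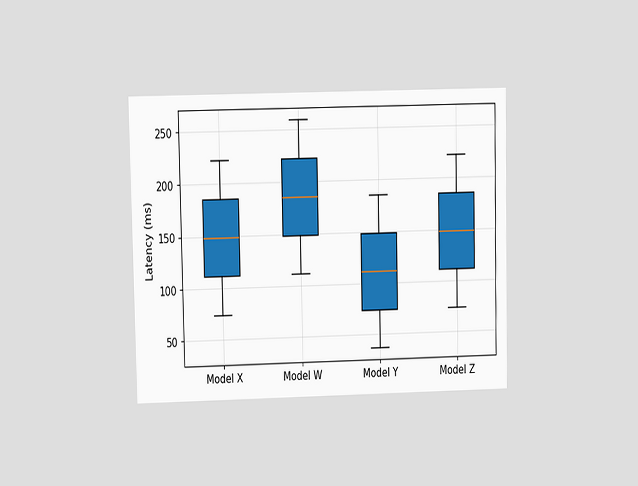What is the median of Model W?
185ms

The chart is viewed at a slight angle. The median line in the Model W box sits at 185ms.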